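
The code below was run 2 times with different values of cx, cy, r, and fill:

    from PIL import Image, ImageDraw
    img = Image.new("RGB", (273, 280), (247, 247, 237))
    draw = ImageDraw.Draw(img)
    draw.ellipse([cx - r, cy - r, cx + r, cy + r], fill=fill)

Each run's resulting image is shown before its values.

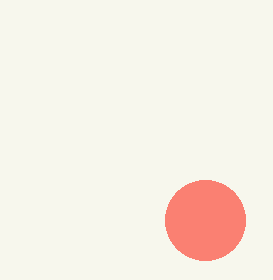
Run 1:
cx = 205
cy = 220
r = 40
fill = 'salmon'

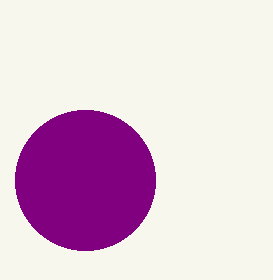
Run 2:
cx = 85, cy = 180, r = 70, fill = 'purple'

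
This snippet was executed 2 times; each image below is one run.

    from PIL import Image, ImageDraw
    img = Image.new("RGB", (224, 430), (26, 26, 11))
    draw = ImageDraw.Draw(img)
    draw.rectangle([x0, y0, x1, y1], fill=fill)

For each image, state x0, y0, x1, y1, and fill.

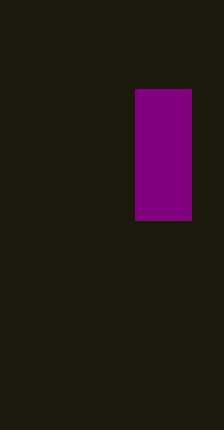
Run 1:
x0 = 135
y0 = 89
x1 = 191
y1 = 220
fill = 'purple'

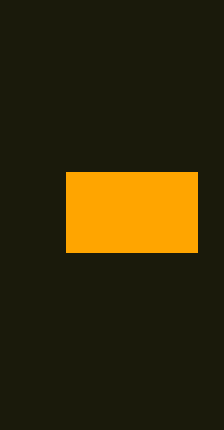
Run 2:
x0 = 66; y0 = 172; x1 = 197; y1 = 252; fill = 'orange'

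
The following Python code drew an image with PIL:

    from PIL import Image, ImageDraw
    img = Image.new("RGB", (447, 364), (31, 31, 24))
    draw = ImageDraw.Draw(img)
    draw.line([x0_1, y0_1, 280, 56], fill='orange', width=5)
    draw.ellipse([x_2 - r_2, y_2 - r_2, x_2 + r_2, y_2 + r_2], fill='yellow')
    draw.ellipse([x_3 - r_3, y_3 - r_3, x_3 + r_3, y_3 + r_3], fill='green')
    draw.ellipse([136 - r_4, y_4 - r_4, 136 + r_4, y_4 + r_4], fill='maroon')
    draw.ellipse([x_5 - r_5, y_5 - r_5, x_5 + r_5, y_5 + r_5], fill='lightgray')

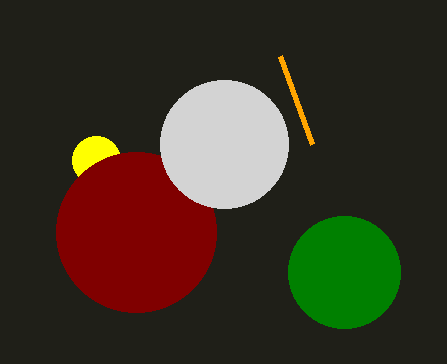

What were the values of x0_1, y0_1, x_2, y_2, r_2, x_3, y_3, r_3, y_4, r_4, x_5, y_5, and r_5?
x0_1 = 312, y0_1 = 144, x_2 = 96, y_2 = 160, r_2 = 24, x_3 = 344, y_3 = 272, r_3 = 56, y_4 = 232, r_4 = 80, x_5 = 224, y_5 = 144, r_5 = 64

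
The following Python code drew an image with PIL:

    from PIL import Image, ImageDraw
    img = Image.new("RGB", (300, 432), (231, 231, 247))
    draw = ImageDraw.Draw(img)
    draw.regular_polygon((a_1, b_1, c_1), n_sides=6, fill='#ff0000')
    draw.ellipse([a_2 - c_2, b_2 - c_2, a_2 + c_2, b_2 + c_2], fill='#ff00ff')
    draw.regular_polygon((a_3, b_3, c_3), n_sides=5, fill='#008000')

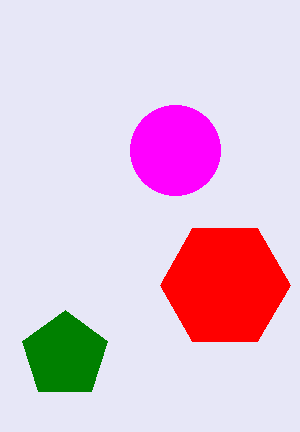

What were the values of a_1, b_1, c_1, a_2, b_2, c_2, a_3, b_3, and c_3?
a_1 = 225
b_1 = 285
c_1 = 65
a_2 = 175
b_2 = 150
c_2 = 45
a_3 = 65
b_3 = 355
c_3 = 45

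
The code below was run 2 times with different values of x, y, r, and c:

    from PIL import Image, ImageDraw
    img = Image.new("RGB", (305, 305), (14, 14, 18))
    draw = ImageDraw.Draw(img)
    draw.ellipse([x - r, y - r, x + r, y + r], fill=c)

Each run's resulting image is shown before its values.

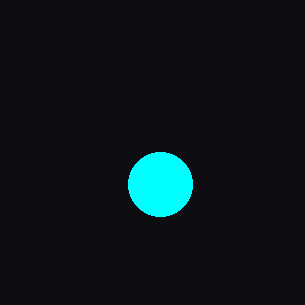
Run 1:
x = 160
y = 184
r = 32
c = 'cyan'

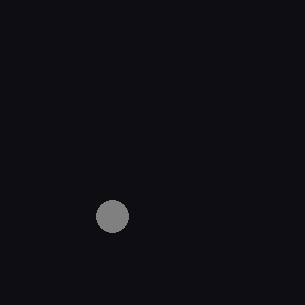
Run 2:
x = 112, y = 216, r = 16, c = 'gray'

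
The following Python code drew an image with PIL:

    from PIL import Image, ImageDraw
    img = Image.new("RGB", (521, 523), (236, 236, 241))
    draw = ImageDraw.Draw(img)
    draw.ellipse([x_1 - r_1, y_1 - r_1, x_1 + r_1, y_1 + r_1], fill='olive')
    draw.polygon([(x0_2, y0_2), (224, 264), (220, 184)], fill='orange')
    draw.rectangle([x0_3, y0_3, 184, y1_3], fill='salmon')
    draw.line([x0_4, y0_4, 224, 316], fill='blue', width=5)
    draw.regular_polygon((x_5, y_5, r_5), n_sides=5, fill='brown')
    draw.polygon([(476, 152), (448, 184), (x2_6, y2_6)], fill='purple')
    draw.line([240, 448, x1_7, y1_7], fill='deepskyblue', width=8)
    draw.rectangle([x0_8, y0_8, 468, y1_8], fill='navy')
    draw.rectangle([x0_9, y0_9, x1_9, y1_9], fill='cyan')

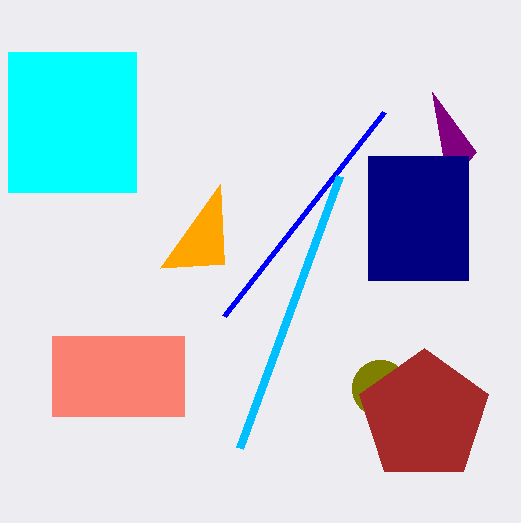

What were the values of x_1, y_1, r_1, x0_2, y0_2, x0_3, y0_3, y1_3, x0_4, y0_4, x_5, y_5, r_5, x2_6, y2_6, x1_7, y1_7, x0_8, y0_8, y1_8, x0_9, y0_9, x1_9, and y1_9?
x_1 = 380; y_1 = 388; r_1 = 28; x0_2 = 160; y0_2 = 268; x0_3 = 52; y0_3 = 336; y1_3 = 416; x0_4 = 384; y0_4 = 112; x_5 = 424; y_5 = 416; r_5 = 68; x2_6 = 432; y2_6 = 92; x1_7 = 340; y1_7 = 176; x0_8 = 368; y0_8 = 156; y1_8 = 280; x0_9 = 8; y0_9 = 52; x1_9 = 136; y1_9 = 192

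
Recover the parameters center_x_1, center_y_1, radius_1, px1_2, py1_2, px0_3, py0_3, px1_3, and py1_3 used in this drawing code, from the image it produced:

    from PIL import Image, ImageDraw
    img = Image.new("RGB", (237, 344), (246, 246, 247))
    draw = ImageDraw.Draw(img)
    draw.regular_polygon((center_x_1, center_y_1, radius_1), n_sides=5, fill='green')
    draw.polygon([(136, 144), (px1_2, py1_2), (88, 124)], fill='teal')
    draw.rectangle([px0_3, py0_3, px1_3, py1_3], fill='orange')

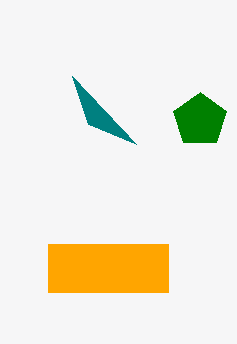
center_x_1 = 200
center_y_1 = 120
radius_1 = 28
px1_2 = 72
py1_2 = 76
px0_3 = 48
py0_3 = 244
px1_3 = 168
py1_3 = 292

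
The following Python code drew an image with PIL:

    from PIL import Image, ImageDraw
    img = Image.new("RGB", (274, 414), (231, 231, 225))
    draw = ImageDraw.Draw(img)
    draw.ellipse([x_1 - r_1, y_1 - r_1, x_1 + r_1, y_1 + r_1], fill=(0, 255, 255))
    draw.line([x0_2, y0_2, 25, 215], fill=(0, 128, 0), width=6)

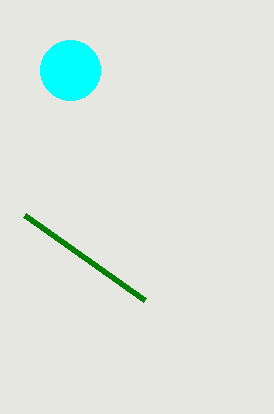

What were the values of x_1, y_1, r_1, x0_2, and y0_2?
x_1 = 70; y_1 = 70; r_1 = 30; x0_2 = 145; y0_2 = 300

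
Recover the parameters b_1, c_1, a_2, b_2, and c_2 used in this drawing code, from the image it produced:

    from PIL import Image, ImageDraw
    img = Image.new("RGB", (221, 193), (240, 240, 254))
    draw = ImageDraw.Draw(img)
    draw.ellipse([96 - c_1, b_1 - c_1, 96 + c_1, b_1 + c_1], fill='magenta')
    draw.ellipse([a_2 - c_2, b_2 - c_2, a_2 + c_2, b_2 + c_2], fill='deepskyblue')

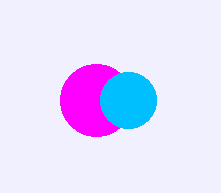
b_1 = 100, c_1 = 36, a_2 = 128, b_2 = 100, c_2 = 28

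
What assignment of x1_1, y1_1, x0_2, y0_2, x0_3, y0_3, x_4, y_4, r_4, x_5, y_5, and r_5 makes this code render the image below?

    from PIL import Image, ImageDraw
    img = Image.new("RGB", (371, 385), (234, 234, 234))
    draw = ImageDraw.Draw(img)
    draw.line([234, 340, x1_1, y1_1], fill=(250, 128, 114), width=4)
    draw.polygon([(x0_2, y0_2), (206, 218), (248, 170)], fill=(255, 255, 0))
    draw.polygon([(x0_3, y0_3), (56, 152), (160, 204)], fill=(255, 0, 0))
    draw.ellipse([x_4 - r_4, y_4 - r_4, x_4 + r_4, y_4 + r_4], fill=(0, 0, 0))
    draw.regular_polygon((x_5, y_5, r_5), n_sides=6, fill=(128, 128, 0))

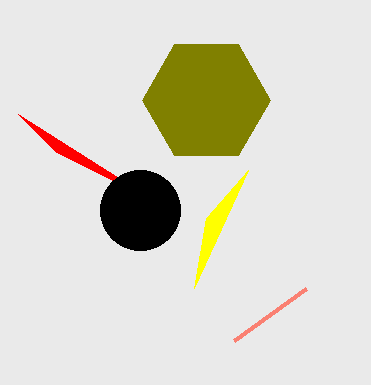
x1_1 = 306; y1_1 = 288; x0_2 = 194; y0_2 = 288; x0_3 = 18; y0_3 = 114; x_4 = 140; y_4 = 210; r_4 = 40; x_5 = 206; y_5 = 100; r_5 = 64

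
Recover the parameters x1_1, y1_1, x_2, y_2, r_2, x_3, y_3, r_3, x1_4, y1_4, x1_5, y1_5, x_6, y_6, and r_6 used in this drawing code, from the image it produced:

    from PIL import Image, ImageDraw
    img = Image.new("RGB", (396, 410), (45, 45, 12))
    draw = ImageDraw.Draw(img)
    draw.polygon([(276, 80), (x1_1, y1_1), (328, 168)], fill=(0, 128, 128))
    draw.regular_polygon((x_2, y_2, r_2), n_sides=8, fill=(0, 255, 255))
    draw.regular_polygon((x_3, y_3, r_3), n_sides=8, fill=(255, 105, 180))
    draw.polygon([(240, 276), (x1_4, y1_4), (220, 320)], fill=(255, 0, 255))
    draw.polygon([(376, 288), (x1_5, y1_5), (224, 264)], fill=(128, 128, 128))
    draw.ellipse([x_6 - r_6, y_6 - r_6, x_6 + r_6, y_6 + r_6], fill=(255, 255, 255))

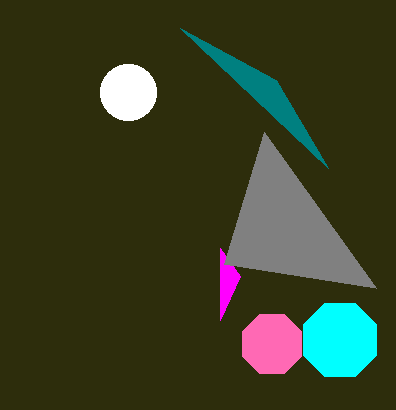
x1_1 = 180, y1_1 = 28, x_2 = 340, y_2 = 340, r_2 = 40, x_3 = 272, y_3 = 344, r_3 = 32, x1_4 = 220, y1_4 = 248, x1_5 = 264, y1_5 = 132, x_6 = 128, y_6 = 92, r_6 = 28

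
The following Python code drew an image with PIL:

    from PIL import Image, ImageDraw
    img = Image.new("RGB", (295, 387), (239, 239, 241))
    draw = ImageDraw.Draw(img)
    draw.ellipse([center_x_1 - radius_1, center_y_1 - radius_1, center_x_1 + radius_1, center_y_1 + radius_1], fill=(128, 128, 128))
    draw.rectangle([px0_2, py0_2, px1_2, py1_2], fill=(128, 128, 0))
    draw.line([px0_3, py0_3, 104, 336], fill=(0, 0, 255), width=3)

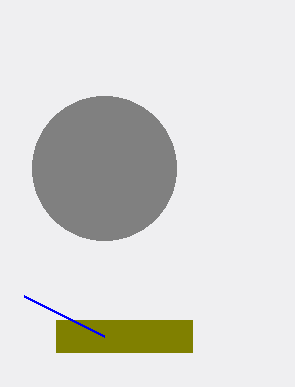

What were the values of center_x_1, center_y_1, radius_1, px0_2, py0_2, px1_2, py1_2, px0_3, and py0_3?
center_x_1 = 104; center_y_1 = 168; radius_1 = 72; px0_2 = 56; py0_2 = 320; px1_2 = 192; py1_2 = 352; px0_3 = 24; py0_3 = 296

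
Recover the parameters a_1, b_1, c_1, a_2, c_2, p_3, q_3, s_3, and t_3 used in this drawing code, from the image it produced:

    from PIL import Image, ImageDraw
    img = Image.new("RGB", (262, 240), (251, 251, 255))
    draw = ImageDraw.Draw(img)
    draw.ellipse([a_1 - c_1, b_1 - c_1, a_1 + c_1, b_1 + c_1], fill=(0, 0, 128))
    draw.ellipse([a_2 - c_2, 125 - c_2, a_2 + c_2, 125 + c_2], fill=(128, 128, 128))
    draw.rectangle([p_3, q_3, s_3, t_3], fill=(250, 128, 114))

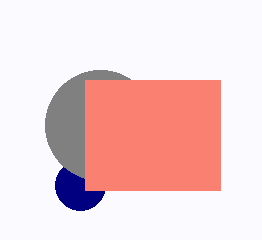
a_1 = 80
b_1 = 185
c_1 = 25
a_2 = 100
c_2 = 55
p_3 = 85
q_3 = 80
s_3 = 220
t_3 = 190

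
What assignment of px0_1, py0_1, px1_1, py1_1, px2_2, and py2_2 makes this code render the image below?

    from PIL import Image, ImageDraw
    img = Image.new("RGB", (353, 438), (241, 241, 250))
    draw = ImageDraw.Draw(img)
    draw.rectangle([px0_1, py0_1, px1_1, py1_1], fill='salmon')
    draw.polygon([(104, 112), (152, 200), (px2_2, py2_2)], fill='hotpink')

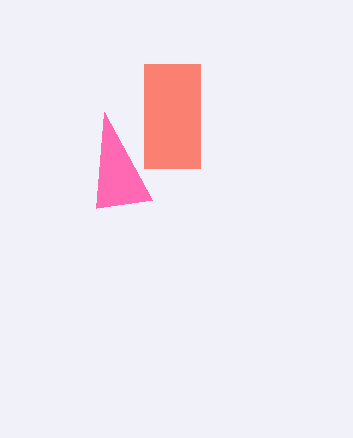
px0_1 = 144, py0_1 = 64, px1_1 = 200, py1_1 = 168, px2_2 = 96, py2_2 = 208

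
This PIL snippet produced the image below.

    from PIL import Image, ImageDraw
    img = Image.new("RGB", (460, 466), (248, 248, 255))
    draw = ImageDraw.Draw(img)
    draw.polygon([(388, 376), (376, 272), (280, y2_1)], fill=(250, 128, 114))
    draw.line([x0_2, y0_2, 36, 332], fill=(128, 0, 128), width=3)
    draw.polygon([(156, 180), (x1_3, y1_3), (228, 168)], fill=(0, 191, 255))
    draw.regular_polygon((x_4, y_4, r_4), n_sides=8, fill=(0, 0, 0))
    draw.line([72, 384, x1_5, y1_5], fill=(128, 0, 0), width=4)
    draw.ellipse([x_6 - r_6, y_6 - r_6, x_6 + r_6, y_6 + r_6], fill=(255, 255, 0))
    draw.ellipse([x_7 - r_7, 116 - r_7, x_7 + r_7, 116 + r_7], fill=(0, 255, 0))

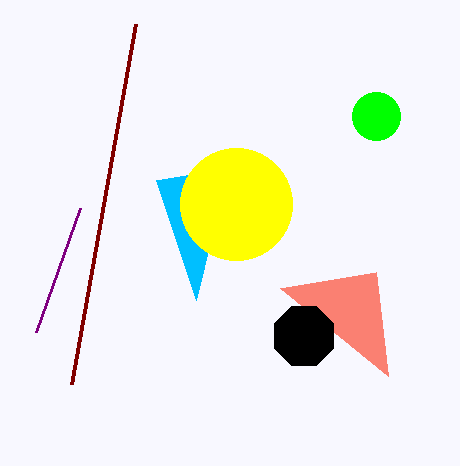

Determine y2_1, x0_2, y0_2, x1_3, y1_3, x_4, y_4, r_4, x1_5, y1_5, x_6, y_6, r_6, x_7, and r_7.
y2_1 = 288; x0_2 = 80; y0_2 = 208; x1_3 = 196; y1_3 = 300; x_4 = 304; y_4 = 336; r_4 = 32; x1_5 = 136; y1_5 = 24; x_6 = 236; y_6 = 204; r_6 = 56; x_7 = 376; r_7 = 24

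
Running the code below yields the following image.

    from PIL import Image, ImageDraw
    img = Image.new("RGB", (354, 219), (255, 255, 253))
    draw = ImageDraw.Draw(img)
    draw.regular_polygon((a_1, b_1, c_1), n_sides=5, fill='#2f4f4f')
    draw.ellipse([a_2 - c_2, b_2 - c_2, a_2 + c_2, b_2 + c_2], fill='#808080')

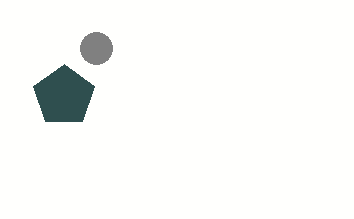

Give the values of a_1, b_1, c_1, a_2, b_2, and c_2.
a_1 = 64, b_1 = 96, c_1 = 32, a_2 = 96, b_2 = 48, c_2 = 16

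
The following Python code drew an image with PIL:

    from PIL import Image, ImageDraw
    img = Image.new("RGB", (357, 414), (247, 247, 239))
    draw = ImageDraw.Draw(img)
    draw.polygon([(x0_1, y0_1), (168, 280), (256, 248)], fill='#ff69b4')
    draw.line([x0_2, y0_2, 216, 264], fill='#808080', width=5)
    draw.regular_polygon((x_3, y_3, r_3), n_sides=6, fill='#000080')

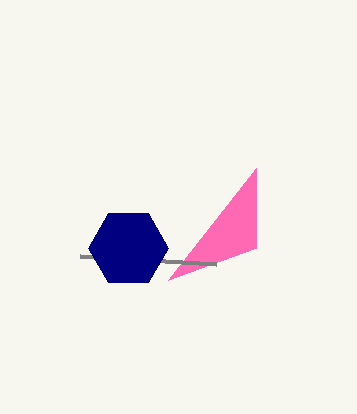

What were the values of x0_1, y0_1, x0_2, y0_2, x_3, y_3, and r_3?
x0_1 = 256; y0_1 = 168; x0_2 = 80; y0_2 = 256; x_3 = 128; y_3 = 248; r_3 = 40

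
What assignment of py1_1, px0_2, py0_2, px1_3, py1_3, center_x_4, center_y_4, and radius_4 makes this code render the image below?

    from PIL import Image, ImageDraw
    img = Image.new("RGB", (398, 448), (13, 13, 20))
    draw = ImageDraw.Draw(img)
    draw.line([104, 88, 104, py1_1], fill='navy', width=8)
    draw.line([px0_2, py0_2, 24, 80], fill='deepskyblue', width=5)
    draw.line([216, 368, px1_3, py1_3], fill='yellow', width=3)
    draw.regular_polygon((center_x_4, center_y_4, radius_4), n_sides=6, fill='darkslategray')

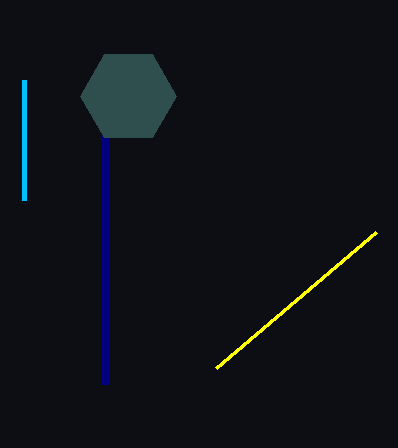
py1_1 = 384
px0_2 = 24
py0_2 = 200
px1_3 = 376
py1_3 = 232
center_x_4 = 128
center_y_4 = 96
radius_4 = 48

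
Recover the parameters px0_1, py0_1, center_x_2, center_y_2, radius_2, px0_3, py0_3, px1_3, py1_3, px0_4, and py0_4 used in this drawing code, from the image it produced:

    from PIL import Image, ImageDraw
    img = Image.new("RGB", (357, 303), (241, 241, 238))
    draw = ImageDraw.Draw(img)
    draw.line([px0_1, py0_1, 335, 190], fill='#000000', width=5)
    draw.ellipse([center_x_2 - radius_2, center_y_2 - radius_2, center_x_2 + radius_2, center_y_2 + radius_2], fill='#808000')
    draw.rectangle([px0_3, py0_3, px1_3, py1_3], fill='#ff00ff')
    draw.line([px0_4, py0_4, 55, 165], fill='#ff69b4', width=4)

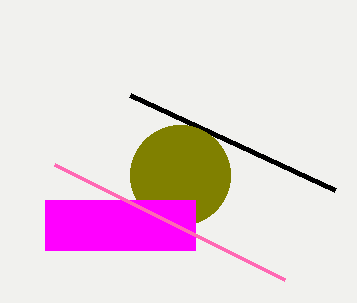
px0_1 = 130
py0_1 = 95
center_x_2 = 180
center_y_2 = 175
radius_2 = 50
px0_3 = 45
py0_3 = 200
px1_3 = 195
py1_3 = 250
px0_4 = 285
py0_4 = 280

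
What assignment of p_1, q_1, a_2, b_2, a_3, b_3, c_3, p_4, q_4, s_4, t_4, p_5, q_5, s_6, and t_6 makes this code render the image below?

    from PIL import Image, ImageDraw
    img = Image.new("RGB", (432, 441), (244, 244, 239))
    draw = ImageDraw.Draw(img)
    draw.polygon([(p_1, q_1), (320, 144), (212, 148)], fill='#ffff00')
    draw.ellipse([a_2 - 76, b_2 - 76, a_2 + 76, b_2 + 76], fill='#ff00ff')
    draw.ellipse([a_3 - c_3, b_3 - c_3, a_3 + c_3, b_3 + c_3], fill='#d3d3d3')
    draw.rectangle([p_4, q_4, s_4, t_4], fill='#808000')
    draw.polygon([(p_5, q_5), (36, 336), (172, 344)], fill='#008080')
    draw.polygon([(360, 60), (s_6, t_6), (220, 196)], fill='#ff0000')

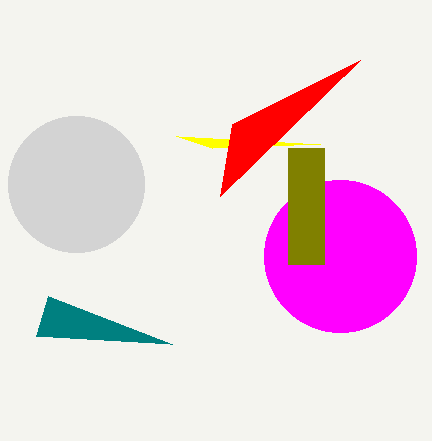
p_1 = 176; q_1 = 136; a_2 = 340; b_2 = 256; a_3 = 76; b_3 = 184; c_3 = 68; p_4 = 288; q_4 = 148; s_4 = 324; t_4 = 264; p_5 = 48; q_5 = 296; s_6 = 232; t_6 = 124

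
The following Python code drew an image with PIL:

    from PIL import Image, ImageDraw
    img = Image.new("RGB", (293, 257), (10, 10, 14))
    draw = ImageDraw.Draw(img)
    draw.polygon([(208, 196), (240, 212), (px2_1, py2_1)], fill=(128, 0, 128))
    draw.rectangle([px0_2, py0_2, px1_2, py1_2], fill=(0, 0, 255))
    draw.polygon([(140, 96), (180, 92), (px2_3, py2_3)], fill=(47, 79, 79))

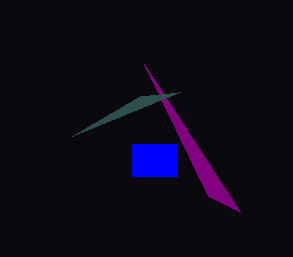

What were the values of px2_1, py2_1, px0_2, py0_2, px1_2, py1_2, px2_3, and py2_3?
px2_1 = 144; py2_1 = 64; px0_2 = 132; py0_2 = 144; px1_2 = 176; py1_2 = 176; px2_3 = 72; py2_3 = 136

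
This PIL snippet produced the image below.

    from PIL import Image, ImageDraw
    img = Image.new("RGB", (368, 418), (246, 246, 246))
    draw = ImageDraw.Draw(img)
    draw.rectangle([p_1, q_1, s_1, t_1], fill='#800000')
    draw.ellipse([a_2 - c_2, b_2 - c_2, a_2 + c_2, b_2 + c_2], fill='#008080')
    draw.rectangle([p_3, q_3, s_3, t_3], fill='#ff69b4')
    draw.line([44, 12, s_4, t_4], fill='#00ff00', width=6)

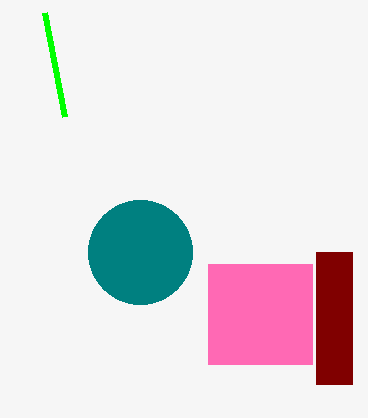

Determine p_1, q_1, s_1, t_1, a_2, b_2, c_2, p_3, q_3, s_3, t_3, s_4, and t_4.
p_1 = 316
q_1 = 252
s_1 = 352
t_1 = 384
a_2 = 140
b_2 = 252
c_2 = 52
p_3 = 208
q_3 = 264
s_3 = 312
t_3 = 364
s_4 = 64
t_4 = 116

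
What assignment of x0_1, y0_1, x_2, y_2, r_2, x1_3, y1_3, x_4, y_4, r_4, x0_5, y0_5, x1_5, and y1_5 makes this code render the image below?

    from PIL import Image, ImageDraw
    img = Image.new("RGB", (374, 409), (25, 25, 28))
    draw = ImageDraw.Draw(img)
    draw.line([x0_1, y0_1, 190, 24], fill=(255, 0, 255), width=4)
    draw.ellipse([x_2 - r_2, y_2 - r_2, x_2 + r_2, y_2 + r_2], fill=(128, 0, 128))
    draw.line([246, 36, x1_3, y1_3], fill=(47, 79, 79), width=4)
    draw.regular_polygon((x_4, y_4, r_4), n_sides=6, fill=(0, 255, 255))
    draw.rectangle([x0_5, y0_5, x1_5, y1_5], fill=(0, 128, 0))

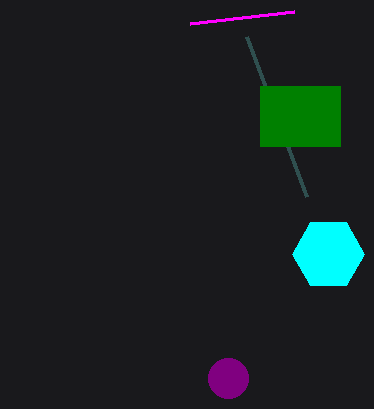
x0_1 = 294; y0_1 = 12; x_2 = 228; y_2 = 378; r_2 = 20; x1_3 = 306; y1_3 = 196; x_4 = 328; y_4 = 254; r_4 = 36; x0_5 = 260; y0_5 = 86; x1_5 = 340; y1_5 = 146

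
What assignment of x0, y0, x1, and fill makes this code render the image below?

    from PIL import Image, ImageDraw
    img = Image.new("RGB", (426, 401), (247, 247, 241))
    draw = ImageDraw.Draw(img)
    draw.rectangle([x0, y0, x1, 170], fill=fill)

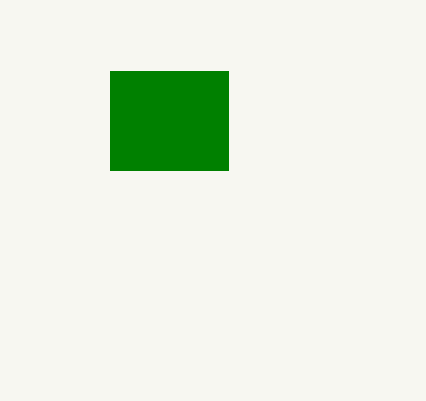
x0 = 110, y0 = 71, x1 = 228, fill = 'green'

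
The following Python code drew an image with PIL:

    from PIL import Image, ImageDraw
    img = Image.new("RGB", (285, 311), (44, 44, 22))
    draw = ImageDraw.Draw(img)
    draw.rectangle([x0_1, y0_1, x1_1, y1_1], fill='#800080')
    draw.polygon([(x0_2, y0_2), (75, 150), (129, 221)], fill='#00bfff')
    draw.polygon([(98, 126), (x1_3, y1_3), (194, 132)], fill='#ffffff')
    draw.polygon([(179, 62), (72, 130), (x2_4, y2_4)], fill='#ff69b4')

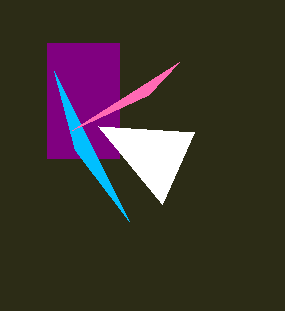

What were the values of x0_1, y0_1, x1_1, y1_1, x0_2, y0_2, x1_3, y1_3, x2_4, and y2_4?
x0_1 = 47; y0_1 = 43; x1_1 = 119; y1_1 = 158; x0_2 = 54; y0_2 = 71; x1_3 = 162; y1_3 = 204; x2_4 = 148; y2_4 = 95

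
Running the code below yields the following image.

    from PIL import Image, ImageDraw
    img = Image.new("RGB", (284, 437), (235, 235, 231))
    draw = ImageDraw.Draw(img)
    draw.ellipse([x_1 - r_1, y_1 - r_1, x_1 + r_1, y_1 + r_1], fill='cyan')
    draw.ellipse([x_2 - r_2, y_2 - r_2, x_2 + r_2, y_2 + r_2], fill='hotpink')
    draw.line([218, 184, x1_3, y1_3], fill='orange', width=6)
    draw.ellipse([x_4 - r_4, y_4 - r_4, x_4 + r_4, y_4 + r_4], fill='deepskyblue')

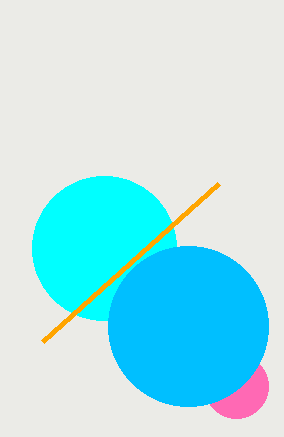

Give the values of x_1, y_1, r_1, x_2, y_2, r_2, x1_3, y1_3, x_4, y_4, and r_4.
x_1 = 104, y_1 = 248, r_1 = 72, x_2 = 236, y_2 = 386, r_2 = 32, x1_3 = 42, y1_3 = 342, x_4 = 188, y_4 = 326, r_4 = 80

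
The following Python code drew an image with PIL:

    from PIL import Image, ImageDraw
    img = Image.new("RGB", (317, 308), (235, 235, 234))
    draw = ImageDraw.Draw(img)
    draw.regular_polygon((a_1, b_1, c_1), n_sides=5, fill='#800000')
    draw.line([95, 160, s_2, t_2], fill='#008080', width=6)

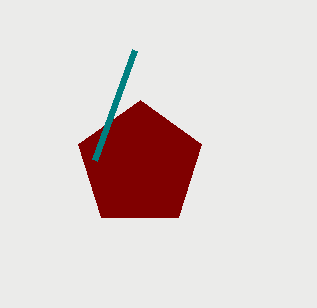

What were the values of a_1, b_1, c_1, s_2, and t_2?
a_1 = 140
b_1 = 165
c_1 = 65
s_2 = 135
t_2 = 50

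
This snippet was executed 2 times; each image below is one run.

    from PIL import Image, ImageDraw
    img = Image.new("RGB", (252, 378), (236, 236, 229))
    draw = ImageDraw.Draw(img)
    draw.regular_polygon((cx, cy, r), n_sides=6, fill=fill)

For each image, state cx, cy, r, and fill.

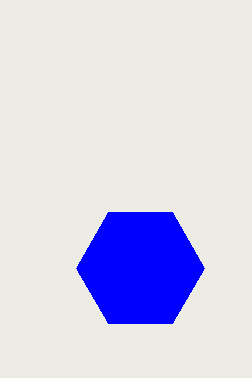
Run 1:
cx = 140
cy = 268
r = 64
fill = 'blue'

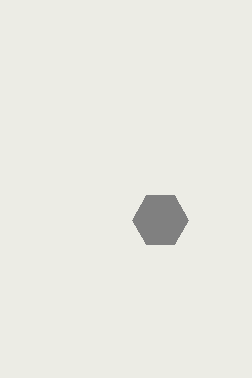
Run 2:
cx = 160, cy = 220, r = 28, fill = 'gray'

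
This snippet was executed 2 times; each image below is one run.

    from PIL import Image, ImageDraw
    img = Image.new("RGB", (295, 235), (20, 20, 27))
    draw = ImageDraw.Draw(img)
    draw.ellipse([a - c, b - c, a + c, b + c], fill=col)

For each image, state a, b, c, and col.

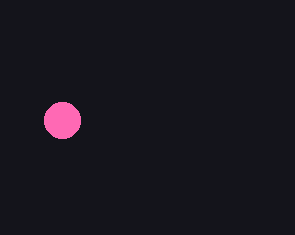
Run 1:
a = 62; b = 120; c = 18; col = 'hotpink'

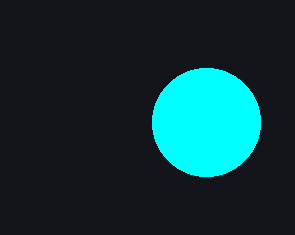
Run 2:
a = 206
b = 122
c = 54
col = 'cyan'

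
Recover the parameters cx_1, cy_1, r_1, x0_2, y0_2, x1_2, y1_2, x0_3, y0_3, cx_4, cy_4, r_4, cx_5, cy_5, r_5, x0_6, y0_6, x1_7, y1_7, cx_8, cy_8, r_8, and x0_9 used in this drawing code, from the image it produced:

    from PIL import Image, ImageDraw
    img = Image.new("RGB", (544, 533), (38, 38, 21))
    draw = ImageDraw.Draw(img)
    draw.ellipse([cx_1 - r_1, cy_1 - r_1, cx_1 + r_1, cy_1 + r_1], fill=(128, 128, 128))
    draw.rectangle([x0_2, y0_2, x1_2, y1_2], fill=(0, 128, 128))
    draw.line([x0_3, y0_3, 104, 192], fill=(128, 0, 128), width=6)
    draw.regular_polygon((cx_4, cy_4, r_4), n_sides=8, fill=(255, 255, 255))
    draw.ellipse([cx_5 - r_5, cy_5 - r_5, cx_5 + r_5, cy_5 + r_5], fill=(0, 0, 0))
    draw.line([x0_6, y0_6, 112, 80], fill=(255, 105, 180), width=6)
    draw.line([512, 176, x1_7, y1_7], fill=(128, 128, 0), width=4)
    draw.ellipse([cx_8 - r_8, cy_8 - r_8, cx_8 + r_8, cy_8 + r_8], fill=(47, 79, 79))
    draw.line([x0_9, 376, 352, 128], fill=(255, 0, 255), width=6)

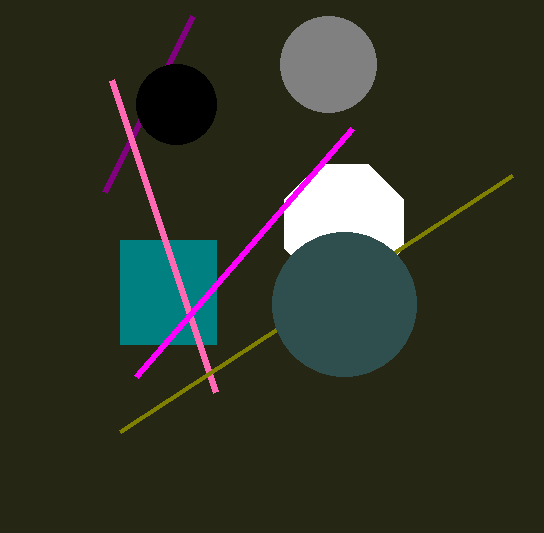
cx_1 = 328
cy_1 = 64
r_1 = 48
x0_2 = 120
y0_2 = 240
x1_2 = 216
y1_2 = 344
x0_3 = 192
y0_3 = 16
cx_4 = 344
cy_4 = 224
r_4 = 64
cx_5 = 176
cy_5 = 104
r_5 = 40
x0_6 = 216
y0_6 = 392
x1_7 = 120
y1_7 = 432
cx_8 = 344
cy_8 = 304
r_8 = 72
x0_9 = 136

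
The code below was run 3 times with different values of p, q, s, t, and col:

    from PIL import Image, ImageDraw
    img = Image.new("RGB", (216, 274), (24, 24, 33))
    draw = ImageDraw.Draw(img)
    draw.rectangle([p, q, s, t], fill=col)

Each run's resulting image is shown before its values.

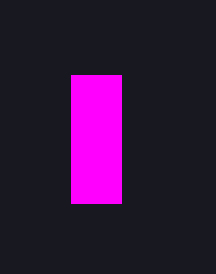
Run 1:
p = 71; q = 75; s = 121; t = 203; col = 'magenta'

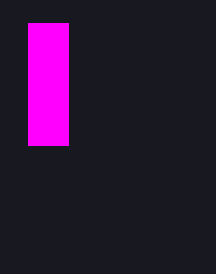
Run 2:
p = 28
q = 23
s = 68
t = 145
col = 'magenta'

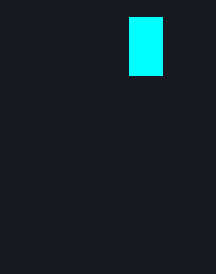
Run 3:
p = 129
q = 17
s = 162
t = 75
col = 'cyan'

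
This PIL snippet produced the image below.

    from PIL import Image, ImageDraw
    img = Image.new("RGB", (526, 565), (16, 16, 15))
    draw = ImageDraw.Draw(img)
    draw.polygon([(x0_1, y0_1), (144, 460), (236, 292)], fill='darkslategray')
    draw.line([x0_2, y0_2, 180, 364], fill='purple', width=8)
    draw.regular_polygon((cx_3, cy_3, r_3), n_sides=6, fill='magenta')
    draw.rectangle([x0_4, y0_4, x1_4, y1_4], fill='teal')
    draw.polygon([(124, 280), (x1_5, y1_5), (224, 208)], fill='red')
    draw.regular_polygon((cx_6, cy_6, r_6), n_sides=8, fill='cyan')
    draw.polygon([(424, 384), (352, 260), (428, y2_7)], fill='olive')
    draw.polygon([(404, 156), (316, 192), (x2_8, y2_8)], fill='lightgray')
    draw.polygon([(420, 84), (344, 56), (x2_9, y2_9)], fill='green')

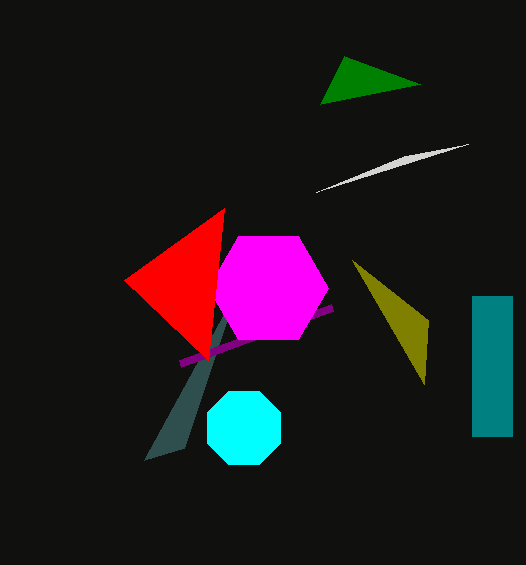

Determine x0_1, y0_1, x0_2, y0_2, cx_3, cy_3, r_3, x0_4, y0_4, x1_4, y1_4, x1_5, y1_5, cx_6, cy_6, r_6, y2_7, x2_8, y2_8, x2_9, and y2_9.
x0_1 = 184
y0_1 = 448
x0_2 = 332
y0_2 = 308
cx_3 = 268
cy_3 = 288
r_3 = 60
x0_4 = 472
y0_4 = 296
x1_4 = 512
y1_4 = 436
x1_5 = 208
y1_5 = 360
cx_6 = 244
cy_6 = 428
r_6 = 40
y2_7 = 320
x2_8 = 468
y2_8 = 144
x2_9 = 320
y2_9 = 104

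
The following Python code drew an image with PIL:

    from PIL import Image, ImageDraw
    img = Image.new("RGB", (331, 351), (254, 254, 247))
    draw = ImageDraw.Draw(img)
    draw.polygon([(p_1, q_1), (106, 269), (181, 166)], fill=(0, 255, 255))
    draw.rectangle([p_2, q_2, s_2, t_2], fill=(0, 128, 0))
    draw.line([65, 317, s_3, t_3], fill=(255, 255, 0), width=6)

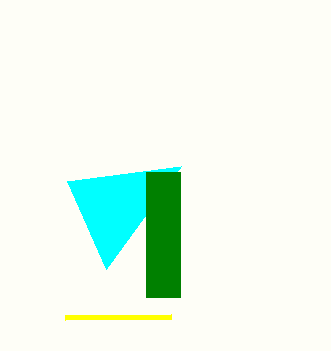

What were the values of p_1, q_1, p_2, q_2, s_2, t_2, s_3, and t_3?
p_1 = 67, q_1 = 181, p_2 = 146, q_2 = 172, s_2 = 180, t_2 = 297, s_3 = 171, t_3 = 316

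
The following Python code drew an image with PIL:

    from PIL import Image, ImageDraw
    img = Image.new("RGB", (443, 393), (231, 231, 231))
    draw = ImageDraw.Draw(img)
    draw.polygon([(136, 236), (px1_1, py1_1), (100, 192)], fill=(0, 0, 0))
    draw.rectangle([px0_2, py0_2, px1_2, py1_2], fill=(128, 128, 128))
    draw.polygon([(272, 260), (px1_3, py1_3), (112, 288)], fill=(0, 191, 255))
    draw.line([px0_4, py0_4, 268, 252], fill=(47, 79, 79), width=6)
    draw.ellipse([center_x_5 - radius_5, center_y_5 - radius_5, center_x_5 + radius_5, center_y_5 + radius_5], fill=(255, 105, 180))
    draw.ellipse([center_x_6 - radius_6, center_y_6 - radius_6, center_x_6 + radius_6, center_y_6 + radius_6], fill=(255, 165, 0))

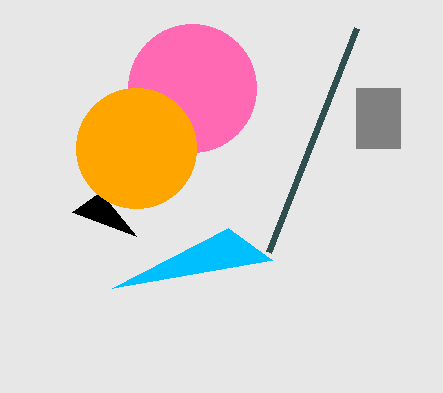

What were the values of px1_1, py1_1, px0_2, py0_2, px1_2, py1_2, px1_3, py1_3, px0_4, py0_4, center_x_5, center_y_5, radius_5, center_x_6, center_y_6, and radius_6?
px1_1 = 72, py1_1 = 212, px0_2 = 356, py0_2 = 88, px1_2 = 400, py1_2 = 148, px1_3 = 228, py1_3 = 228, px0_4 = 356, py0_4 = 28, center_x_5 = 192, center_y_5 = 88, radius_5 = 64, center_x_6 = 136, center_y_6 = 148, radius_6 = 60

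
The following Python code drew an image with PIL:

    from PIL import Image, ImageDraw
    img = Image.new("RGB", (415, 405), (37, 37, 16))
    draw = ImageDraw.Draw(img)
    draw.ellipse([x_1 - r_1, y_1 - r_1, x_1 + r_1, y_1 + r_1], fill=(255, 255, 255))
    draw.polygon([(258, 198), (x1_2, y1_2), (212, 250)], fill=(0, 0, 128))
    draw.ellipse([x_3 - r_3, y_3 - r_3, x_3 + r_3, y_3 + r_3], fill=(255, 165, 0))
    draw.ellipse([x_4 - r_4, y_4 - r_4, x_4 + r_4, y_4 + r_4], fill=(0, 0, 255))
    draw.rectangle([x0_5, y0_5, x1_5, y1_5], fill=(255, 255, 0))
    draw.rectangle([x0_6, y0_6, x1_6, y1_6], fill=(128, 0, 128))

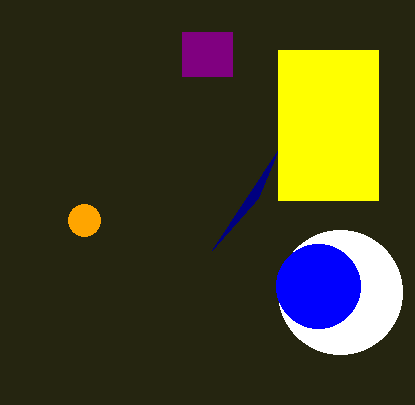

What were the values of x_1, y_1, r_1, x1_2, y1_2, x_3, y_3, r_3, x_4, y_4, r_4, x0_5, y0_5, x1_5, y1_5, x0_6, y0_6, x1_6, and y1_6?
x_1 = 340, y_1 = 292, r_1 = 62, x1_2 = 278, y1_2 = 150, x_3 = 84, y_3 = 220, r_3 = 16, x_4 = 318, y_4 = 286, r_4 = 42, x0_5 = 278, y0_5 = 50, x1_5 = 378, y1_5 = 200, x0_6 = 182, y0_6 = 32, x1_6 = 232, y1_6 = 76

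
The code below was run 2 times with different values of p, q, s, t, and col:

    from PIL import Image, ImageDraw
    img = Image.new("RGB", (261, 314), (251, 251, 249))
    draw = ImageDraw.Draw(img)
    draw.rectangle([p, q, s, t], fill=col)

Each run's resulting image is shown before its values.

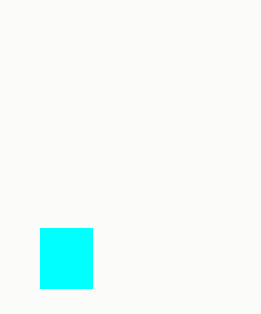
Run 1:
p = 40
q = 228
s = 92
t = 288
col = 'cyan'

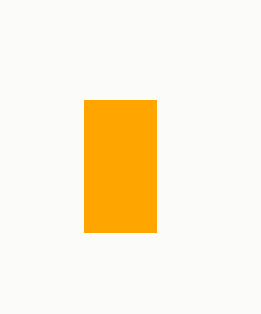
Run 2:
p = 84, q = 100, s = 156, t = 232, col = 'orange'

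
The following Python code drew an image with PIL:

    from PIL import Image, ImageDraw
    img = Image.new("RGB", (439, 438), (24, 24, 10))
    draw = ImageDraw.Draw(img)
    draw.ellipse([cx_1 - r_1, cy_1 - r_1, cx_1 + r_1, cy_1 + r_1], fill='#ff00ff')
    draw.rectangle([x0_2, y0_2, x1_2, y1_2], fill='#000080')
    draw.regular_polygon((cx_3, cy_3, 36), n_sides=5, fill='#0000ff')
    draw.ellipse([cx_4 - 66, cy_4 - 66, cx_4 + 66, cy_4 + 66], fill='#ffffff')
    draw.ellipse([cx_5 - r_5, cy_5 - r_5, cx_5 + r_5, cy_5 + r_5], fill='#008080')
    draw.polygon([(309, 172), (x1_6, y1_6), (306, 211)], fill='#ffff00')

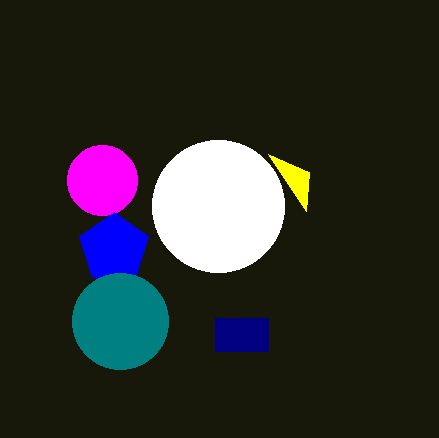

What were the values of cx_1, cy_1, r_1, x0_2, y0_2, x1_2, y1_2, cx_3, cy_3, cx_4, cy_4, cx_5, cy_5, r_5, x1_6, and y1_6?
cx_1 = 102
cy_1 = 180
r_1 = 35
x0_2 = 215
y0_2 = 318
x1_2 = 268
y1_2 = 351
cx_3 = 114
cy_3 = 248
cx_4 = 218
cy_4 = 206
cx_5 = 120
cy_5 = 321
r_5 = 48
x1_6 = 268
y1_6 = 154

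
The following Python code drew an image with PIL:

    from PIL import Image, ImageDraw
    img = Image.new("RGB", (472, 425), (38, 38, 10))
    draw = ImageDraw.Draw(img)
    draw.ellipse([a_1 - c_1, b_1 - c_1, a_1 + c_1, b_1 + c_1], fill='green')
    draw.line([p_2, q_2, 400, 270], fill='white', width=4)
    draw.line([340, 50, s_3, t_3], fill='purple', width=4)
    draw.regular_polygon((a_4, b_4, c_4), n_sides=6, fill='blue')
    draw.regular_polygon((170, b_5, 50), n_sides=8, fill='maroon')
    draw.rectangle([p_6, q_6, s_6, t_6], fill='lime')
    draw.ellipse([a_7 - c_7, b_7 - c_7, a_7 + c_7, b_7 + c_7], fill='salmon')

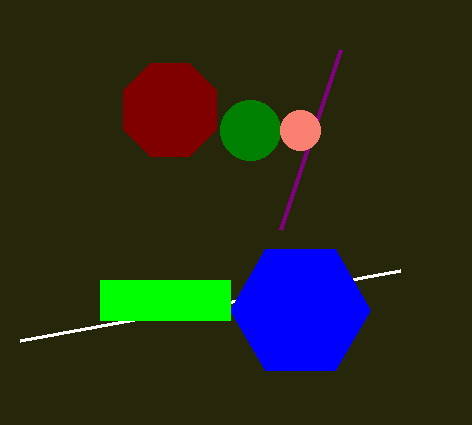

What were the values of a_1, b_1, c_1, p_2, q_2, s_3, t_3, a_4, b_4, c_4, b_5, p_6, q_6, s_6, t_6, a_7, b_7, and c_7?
a_1 = 250, b_1 = 130, c_1 = 30, p_2 = 20, q_2 = 340, s_3 = 280, t_3 = 230, a_4 = 300, b_4 = 310, c_4 = 70, b_5 = 110, p_6 = 100, q_6 = 280, s_6 = 230, t_6 = 320, a_7 = 300, b_7 = 130, c_7 = 20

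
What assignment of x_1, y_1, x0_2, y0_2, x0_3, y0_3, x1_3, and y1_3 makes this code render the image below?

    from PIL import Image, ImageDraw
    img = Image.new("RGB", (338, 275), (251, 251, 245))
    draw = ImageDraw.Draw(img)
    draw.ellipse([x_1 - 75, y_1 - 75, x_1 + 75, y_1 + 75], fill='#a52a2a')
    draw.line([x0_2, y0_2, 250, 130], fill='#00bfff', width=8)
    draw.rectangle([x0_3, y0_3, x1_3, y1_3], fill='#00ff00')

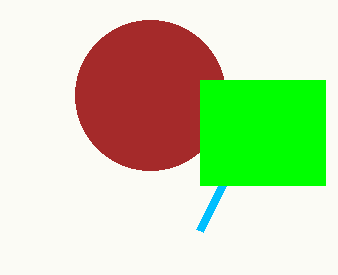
x_1 = 150, y_1 = 95, x0_2 = 200, y0_2 = 230, x0_3 = 200, y0_3 = 80, x1_3 = 325, y1_3 = 185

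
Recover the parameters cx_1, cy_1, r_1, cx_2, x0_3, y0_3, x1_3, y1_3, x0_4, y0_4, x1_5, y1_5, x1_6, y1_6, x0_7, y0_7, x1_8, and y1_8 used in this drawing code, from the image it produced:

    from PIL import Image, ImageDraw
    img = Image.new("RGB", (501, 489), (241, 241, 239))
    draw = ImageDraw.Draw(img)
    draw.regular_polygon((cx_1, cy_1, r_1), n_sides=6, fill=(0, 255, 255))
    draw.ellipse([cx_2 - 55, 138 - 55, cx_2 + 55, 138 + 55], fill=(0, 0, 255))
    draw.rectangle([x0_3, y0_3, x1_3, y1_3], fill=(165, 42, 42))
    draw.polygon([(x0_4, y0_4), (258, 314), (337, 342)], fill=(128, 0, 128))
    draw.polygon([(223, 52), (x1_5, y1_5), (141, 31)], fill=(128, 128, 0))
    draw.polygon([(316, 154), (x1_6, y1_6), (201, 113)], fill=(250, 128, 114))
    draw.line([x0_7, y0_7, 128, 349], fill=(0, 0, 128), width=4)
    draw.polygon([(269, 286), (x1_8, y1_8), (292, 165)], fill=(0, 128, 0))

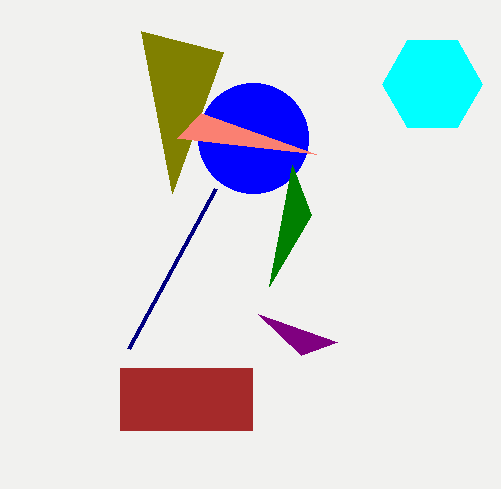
cx_1 = 432, cy_1 = 84, r_1 = 50, cx_2 = 253, x0_3 = 120, y0_3 = 368, x1_3 = 252, y1_3 = 430, x0_4 = 301, y0_4 = 355, x1_5 = 172, y1_5 = 193, x1_6 = 177, y1_6 = 138, x0_7 = 215, y0_7 = 189, x1_8 = 311, y1_8 = 215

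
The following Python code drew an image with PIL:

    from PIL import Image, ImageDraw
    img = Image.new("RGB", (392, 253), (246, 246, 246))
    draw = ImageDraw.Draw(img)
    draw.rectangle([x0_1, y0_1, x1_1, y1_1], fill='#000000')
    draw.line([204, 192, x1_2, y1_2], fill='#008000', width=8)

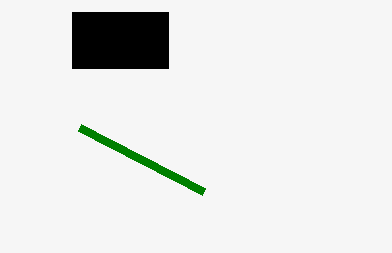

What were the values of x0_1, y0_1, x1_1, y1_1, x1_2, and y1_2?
x0_1 = 72; y0_1 = 12; x1_1 = 168; y1_1 = 68; x1_2 = 80; y1_2 = 128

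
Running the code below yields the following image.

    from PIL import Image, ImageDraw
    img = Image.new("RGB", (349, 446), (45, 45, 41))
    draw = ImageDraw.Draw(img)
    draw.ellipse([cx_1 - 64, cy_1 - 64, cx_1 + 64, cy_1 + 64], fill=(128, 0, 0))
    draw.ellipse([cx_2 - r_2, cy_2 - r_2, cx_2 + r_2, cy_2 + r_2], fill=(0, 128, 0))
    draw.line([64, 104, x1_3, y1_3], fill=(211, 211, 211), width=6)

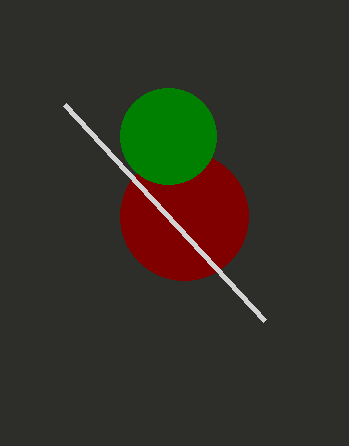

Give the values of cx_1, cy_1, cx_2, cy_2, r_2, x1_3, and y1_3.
cx_1 = 184
cy_1 = 216
cx_2 = 168
cy_2 = 136
r_2 = 48
x1_3 = 264
y1_3 = 320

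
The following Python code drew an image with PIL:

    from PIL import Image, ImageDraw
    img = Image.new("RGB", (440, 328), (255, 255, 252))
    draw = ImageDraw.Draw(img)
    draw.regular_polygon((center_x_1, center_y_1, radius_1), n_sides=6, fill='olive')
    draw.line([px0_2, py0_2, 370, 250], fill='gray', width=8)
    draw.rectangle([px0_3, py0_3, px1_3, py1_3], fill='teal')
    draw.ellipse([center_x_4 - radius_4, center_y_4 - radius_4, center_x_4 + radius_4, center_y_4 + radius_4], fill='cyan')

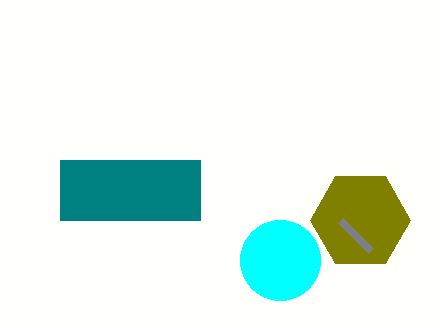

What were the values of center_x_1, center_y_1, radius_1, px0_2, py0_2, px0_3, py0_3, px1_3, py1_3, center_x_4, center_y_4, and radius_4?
center_x_1 = 360
center_y_1 = 220
radius_1 = 50
px0_2 = 340
py0_2 = 220
px0_3 = 60
py0_3 = 160
px1_3 = 200
py1_3 = 220
center_x_4 = 280
center_y_4 = 260
radius_4 = 40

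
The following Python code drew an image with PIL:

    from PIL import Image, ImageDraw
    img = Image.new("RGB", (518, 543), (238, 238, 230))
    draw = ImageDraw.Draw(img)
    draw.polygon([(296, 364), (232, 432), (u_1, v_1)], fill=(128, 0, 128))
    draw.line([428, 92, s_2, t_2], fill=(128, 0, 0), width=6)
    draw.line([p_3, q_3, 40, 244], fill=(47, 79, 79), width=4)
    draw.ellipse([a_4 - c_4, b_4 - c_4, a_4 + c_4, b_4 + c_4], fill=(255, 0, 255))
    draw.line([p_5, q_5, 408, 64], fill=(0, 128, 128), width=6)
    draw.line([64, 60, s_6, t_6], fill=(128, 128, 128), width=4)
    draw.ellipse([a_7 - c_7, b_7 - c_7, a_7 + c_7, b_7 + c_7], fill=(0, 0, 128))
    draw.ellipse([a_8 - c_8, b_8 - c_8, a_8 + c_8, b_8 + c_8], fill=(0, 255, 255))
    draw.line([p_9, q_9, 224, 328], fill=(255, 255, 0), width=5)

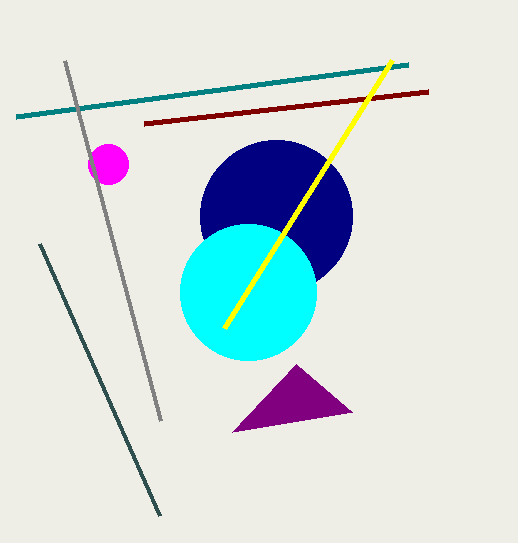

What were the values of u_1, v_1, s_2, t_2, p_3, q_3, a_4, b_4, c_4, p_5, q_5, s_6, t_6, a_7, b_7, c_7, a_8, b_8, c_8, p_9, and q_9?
u_1 = 352
v_1 = 412
s_2 = 144
t_2 = 124
p_3 = 160
q_3 = 516
a_4 = 108
b_4 = 164
c_4 = 20
p_5 = 16
q_5 = 116
s_6 = 160
t_6 = 420
a_7 = 276
b_7 = 216
c_7 = 76
a_8 = 248
b_8 = 292
c_8 = 68
p_9 = 392
q_9 = 60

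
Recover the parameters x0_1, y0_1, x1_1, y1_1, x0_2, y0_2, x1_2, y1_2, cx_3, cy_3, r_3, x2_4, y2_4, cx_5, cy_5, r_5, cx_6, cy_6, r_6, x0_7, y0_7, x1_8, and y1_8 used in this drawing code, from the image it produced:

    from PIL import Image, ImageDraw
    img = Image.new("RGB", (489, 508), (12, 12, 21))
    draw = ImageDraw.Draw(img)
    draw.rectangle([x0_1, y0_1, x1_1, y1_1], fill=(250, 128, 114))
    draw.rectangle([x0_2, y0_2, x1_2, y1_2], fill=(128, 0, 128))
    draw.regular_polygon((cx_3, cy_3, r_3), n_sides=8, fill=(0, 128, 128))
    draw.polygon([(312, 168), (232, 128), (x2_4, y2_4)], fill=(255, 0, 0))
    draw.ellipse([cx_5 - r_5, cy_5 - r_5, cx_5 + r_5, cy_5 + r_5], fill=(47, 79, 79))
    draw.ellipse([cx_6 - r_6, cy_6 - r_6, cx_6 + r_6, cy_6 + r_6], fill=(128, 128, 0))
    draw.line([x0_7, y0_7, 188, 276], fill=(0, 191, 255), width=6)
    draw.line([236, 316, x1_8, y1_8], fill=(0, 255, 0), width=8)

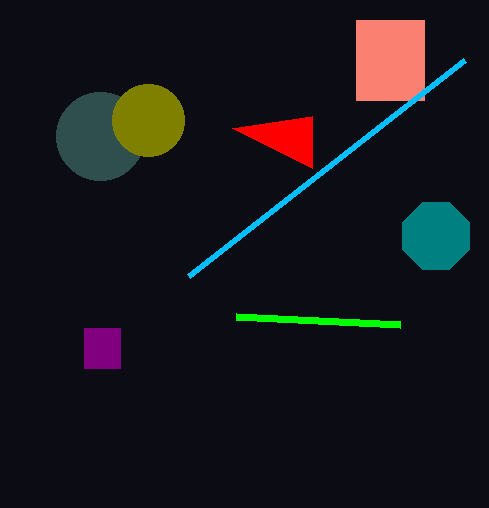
x0_1 = 356, y0_1 = 20, x1_1 = 424, y1_1 = 100, x0_2 = 84, y0_2 = 328, x1_2 = 120, y1_2 = 368, cx_3 = 436, cy_3 = 236, r_3 = 36, x2_4 = 312, y2_4 = 116, cx_5 = 100, cy_5 = 136, r_5 = 44, cx_6 = 148, cy_6 = 120, r_6 = 36, x0_7 = 464, y0_7 = 60, x1_8 = 400, y1_8 = 324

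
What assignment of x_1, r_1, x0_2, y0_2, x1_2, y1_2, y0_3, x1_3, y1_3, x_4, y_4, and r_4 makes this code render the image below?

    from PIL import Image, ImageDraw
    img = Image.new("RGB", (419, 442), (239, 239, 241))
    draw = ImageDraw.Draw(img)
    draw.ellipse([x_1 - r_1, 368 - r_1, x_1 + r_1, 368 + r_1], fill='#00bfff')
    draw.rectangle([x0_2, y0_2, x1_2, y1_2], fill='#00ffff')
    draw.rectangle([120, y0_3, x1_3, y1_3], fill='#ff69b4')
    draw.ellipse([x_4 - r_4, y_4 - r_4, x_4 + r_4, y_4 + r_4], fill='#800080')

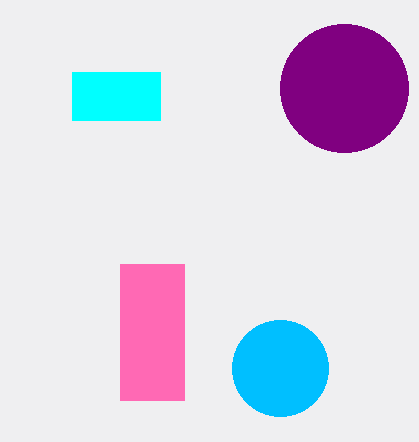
x_1 = 280, r_1 = 48, x0_2 = 72, y0_2 = 72, x1_2 = 160, y1_2 = 120, y0_3 = 264, x1_3 = 184, y1_3 = 400, x_4 = 344, y_4 = 88, r_4 = 64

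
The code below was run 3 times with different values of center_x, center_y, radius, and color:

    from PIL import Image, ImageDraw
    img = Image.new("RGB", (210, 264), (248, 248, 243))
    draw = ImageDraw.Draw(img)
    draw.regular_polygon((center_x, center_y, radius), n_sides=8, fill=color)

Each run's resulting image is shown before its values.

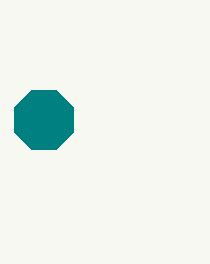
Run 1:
center_x = 44
center_y = 120
radius = 32
color = 'teal'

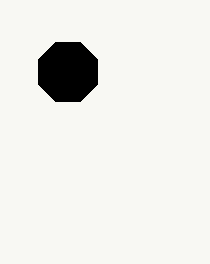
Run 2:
center_x = 68
center_y = 72
radius = 32
color = 'black'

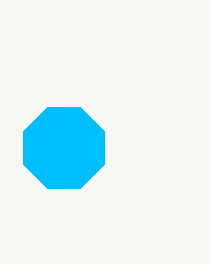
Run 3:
center_x = 64
center_y = 148
radius = 44
color = 'deepskyblue'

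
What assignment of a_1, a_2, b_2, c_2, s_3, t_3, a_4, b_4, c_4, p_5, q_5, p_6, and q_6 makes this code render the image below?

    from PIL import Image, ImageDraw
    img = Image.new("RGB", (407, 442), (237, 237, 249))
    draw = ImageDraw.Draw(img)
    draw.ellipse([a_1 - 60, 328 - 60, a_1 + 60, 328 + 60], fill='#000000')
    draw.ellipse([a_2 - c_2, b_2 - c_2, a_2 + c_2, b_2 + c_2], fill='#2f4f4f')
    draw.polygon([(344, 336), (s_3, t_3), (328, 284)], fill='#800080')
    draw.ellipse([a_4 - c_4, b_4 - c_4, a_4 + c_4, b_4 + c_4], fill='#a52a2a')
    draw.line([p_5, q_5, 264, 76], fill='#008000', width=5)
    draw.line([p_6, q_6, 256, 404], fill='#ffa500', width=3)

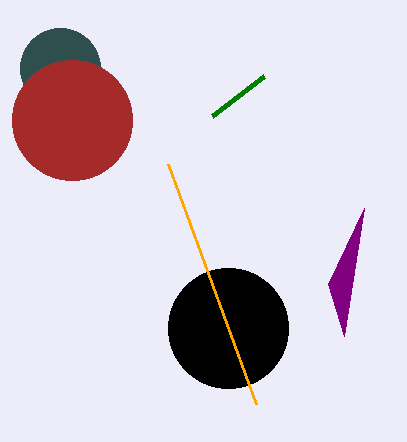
a_1 = 228; a_2 = 60; b_2 = 68; c_2 = 40; s_3 = 364; t_3 = 208; a_4 = 72; b_4 = 120; c_4 = 60; p_5 = 212; q_5 = 116; p_6 = 168; q_6 = 164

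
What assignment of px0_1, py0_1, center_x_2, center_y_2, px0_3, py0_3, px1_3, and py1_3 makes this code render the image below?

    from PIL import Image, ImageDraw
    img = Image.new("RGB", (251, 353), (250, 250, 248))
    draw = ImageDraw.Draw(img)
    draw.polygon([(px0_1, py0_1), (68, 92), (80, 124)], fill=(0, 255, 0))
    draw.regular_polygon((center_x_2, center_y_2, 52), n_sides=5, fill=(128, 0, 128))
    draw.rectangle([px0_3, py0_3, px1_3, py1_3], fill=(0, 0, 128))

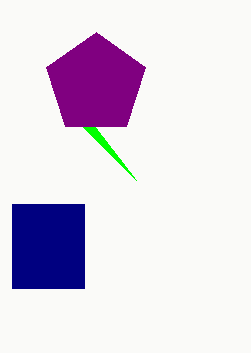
px0_1 = 136, py0_1 = 180, center_x_2 = 96, center_y_2 = 84, px0_3 = 12, py0_3 = 204, px1_3 = 84, py1_3 = 288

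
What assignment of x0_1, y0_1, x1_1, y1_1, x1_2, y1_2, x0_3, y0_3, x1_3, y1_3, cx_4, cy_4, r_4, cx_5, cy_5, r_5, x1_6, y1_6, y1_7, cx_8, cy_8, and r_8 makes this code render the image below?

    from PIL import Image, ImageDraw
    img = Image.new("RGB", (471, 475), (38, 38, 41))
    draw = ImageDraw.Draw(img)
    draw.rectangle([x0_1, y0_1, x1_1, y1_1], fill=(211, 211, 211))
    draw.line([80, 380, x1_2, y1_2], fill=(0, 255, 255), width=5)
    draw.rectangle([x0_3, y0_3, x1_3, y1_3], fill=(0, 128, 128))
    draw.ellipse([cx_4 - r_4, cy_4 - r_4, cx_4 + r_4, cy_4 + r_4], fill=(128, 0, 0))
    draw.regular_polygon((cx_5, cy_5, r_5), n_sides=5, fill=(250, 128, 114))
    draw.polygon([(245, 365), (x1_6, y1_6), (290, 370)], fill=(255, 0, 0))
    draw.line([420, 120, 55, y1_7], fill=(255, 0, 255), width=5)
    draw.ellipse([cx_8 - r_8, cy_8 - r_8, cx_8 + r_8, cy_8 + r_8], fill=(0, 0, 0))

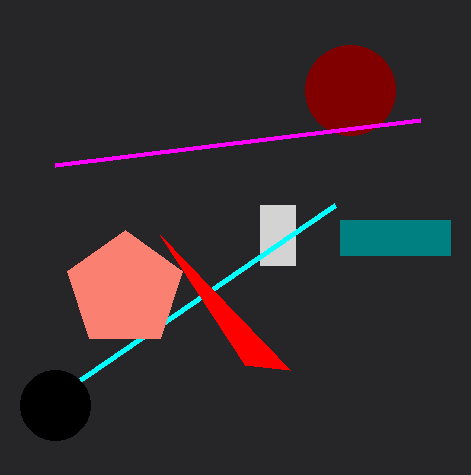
x0_1 = 260; y0_1 = 205; x1_1 = 295; y1_1 = 265; x1_2 = 335; y1_2 = 205; x0_3 = 340; y0_3 = 220; x1_3 = 450; y1_3 = 255; cx_4 = 350; cy_4 = 90; r_4 = 45; cx_5 = 125; cy_5 = 290; r_5 = 60; x1_6 = 160; y1_6 = 235; y1_7 = 165; cx_8 = 55; cy_8 = 405; r_8 = 35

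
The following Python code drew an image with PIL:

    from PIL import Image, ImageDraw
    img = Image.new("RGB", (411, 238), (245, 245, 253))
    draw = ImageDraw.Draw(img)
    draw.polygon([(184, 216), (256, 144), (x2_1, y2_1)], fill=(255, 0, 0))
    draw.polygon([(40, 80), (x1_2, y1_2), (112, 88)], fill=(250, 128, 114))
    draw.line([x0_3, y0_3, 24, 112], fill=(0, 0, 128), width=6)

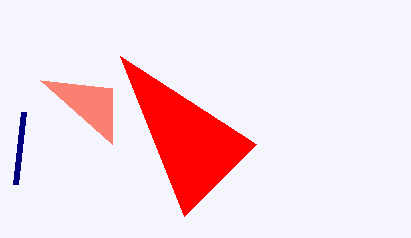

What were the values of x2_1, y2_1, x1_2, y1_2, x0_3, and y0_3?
x2_1 = 120, y2_1 = 56, x1_2 = 112, y1_2 = 144, x0_3 = 16, y0_3 = 184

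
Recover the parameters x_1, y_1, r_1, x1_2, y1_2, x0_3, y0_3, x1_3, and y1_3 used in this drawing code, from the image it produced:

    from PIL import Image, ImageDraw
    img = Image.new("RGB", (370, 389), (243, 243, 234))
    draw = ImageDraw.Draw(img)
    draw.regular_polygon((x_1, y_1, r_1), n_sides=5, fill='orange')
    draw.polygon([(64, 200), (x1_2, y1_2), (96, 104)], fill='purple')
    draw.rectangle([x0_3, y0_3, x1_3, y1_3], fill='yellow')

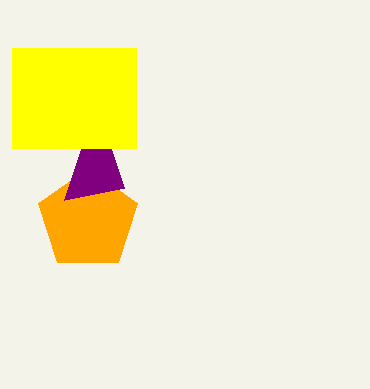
x_1 = 88, y_1 = 220, r_1 = 52, x1_2 = 124, y1_2 = 188, x0_3 = 12, y0_3 = 48, x1_3 = 136, y1_3 = 148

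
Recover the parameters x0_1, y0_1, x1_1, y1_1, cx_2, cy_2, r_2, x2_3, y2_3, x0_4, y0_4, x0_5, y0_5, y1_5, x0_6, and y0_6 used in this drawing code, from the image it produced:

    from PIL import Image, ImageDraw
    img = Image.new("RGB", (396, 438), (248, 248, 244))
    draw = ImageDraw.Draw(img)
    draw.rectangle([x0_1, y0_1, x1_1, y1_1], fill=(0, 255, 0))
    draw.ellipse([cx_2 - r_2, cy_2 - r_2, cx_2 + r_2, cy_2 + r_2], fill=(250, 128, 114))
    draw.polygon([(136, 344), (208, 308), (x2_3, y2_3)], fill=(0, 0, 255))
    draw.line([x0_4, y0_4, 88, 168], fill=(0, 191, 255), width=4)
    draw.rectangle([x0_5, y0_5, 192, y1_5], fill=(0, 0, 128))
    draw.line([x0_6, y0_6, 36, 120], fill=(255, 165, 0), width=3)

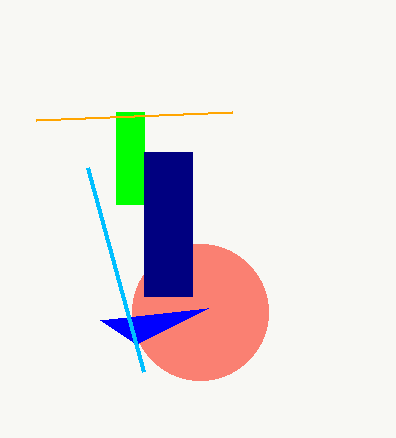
x0_1 = 116, y0_1 = 112, x1_1 = 144, y1_1 = 204, cx_2 = 200, cy_2 = 312, r_2 = 68, x2_3 = 100, y2_3 = 320, x0_4 = 144, y0_4 = 372, x0_5 = 144, y0_5 = 152, y1_5 = 296, x0_6 = 232, y0_6 = 112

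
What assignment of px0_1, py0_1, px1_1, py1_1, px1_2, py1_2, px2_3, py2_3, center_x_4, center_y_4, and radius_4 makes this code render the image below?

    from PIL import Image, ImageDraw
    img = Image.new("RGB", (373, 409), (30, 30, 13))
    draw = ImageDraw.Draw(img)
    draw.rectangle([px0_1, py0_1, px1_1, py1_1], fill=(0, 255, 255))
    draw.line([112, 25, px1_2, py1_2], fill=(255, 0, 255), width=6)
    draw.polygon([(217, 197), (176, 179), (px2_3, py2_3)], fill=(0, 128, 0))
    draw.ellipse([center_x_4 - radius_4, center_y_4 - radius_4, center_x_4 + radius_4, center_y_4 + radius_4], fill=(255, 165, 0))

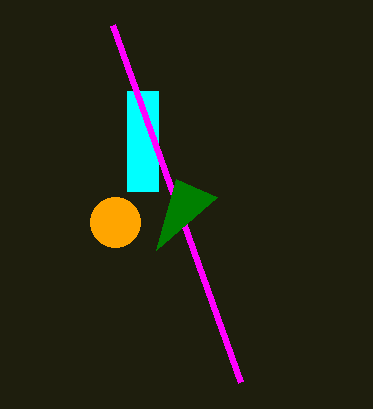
px0_1 = 127
py0_1 = 91
px1_1 = 158
py1_1 = 191
px1_2 = 240
py1_2 = 382
px2_3 = 156
py2_3 = 250
center_x_4 = 115
center_y_4 = 222
radius_4 = 25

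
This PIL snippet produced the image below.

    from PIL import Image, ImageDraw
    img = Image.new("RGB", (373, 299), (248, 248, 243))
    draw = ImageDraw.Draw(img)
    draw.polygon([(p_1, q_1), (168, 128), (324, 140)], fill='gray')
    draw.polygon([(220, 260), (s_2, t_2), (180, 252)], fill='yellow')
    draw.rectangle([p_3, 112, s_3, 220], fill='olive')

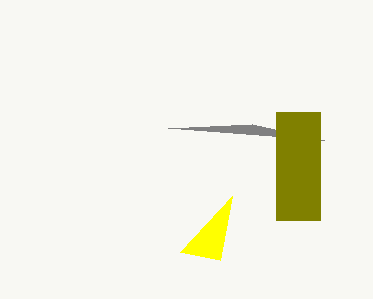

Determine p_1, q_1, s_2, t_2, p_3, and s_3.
p_1 = 252; q_1 = 124; s_2 = 232; t_2 = 196; p_3 = 276; s_3 = 320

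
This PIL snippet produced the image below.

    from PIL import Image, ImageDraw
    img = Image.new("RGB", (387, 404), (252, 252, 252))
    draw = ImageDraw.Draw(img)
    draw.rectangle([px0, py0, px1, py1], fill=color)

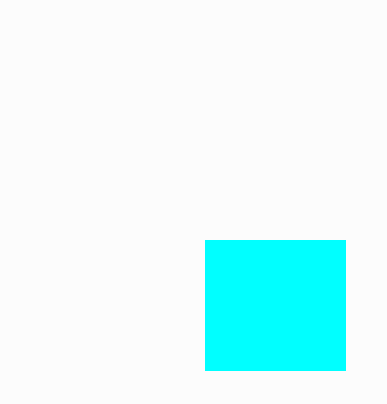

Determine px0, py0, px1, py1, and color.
px0 = 205
py0 = 240
px1 = 345
py1 = 370
color = 'cyan'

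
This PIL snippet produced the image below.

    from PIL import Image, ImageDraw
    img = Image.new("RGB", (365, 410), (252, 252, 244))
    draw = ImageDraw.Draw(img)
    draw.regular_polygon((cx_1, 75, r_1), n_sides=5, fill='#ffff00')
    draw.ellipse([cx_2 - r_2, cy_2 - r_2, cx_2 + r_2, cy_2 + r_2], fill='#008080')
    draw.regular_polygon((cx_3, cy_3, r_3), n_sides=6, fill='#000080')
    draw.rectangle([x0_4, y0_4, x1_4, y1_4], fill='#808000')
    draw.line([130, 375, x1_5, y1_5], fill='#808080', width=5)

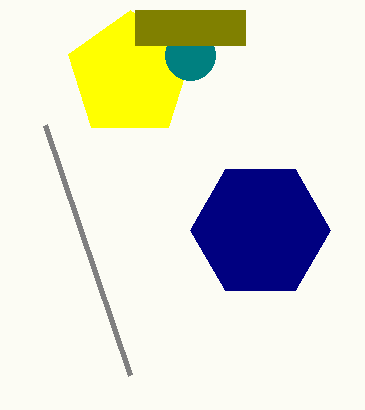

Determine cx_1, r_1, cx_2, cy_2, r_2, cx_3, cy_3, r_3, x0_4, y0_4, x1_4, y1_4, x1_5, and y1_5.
cx_1 = 130
r_1 = 65
cx_2 = 190
cy_2 = 55
r_2 = 25
cx_3 = 260
cy_3 = 230
r_3 = 70
x0_4 = 135
y0_4 = 10
x1_4 = 245
y1_4 = 45
x1_5 = 45
y1_5 = 125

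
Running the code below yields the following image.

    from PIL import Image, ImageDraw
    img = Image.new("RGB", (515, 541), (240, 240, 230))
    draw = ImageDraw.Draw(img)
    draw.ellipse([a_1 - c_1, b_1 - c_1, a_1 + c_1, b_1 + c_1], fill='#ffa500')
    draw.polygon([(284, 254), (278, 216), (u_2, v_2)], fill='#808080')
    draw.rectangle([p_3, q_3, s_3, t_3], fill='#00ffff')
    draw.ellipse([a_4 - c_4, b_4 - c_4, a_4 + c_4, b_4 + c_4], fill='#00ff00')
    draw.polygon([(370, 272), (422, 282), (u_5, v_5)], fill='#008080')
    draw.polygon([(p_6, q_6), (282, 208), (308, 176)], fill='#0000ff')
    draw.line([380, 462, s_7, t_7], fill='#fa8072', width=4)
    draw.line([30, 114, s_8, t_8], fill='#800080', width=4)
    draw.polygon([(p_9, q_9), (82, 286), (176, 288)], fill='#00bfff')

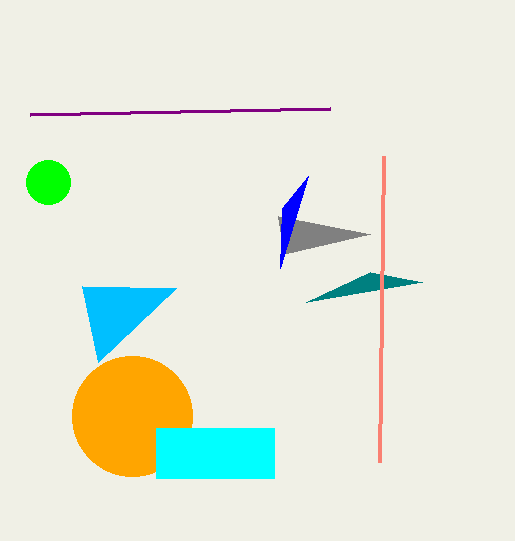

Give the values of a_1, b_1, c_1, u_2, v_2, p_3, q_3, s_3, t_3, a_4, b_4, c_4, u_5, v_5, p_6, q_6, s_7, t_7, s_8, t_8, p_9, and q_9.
a_1 = 132; b_1 = 416; c_1 = 60; u_2 = 370; v_2 = 234; p_3 = 156; q_3 = 428; s_3 = 274; t_3 = 478; a_4 = 48; b_4 = 182; c_4 = 22; u_5 = 306; v_5 = 302; p_6 = 280; q_6 = 268; s_7 = 384; t_7 = 156; s_8 = 330; t_8 = 108; p_9 = 98; q_9 = 362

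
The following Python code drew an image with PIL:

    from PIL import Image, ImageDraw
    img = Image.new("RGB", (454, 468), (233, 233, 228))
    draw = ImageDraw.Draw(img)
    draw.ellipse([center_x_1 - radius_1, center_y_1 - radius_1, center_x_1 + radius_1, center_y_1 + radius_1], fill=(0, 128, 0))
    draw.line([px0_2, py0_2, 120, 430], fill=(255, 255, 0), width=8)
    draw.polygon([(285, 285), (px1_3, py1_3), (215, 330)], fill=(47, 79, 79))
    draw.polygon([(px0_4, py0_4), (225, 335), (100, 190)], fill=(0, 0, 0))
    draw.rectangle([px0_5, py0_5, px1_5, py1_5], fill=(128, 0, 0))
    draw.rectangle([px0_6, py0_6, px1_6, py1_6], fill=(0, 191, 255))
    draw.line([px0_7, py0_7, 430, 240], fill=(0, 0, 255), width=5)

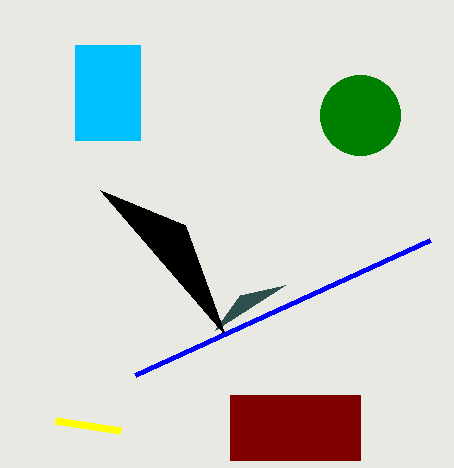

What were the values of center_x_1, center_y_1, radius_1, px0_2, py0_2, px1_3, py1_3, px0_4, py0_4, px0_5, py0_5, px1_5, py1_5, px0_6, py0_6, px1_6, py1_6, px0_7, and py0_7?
center_x_1 = 360
center_y_1 = 115
radius_1 = 40
px0_2 = 55
py0_2 = 420
px1_3 = 240
py1_3 = 295
px0_4 = 185
py0_4 = 225
px0_5 = 230
py0_5 = 395
px1_5 = 360
py1_5 = 460
px0_6 = 75
py0_6 = 45
px1_6 = 140
py1_6 = 140
px0_7 = 135
py0_7 = 375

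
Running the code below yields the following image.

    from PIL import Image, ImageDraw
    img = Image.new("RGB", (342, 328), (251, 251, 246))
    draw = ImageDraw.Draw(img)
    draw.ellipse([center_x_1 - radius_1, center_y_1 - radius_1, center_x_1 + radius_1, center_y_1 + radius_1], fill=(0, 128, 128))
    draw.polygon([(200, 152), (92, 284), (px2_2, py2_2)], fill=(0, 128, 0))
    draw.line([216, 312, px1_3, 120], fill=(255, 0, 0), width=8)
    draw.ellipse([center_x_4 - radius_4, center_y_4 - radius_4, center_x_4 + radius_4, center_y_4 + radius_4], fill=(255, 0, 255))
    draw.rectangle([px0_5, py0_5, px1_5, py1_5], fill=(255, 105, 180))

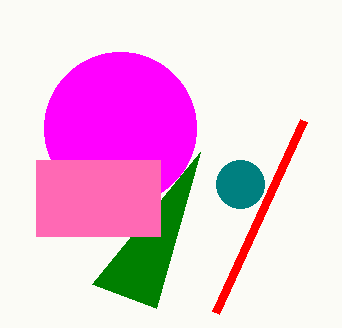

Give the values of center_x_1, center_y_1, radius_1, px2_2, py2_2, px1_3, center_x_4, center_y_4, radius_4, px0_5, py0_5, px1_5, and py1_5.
center_x_1 = 240; center_y_1 = 184; radius_1 = 24; px2_2 = 156; py2_2 = 308; px1_3 = 304; center_x_4 = 120; center_y_4 = 128; radius_4 = 76; px0_5 = 36; py0_5 = 160; px1_5 = 160; py1_5 = 236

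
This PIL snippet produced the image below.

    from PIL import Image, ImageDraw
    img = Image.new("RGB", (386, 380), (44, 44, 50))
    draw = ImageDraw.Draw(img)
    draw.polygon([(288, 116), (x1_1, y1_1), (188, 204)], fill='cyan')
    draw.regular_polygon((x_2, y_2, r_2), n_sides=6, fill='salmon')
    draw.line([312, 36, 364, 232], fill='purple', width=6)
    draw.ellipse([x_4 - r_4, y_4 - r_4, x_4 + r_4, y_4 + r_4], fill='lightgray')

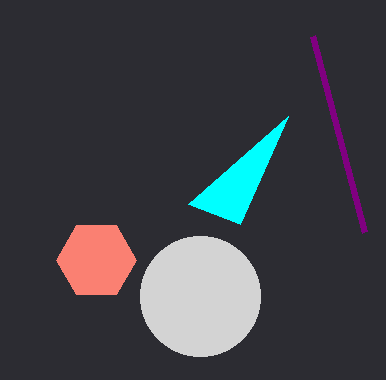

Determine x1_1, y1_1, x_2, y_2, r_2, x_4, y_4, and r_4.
x1_1 = 240; y1_1 = 224; x_2 = 96; y_2 = 260; r_2 = 40; x_4 = 200; y_4 = 296; r_4 = 60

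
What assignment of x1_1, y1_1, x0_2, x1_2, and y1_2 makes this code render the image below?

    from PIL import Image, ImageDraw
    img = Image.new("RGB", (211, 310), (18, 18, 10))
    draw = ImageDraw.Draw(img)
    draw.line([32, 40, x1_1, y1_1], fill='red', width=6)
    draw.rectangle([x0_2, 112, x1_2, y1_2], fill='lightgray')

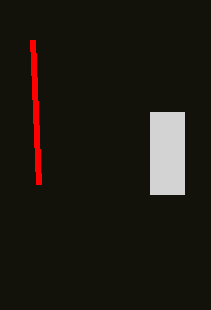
x1_1 = 38
y1_1 = 184
x0_2 = 150
x1_2 = 184
y1_2 = 194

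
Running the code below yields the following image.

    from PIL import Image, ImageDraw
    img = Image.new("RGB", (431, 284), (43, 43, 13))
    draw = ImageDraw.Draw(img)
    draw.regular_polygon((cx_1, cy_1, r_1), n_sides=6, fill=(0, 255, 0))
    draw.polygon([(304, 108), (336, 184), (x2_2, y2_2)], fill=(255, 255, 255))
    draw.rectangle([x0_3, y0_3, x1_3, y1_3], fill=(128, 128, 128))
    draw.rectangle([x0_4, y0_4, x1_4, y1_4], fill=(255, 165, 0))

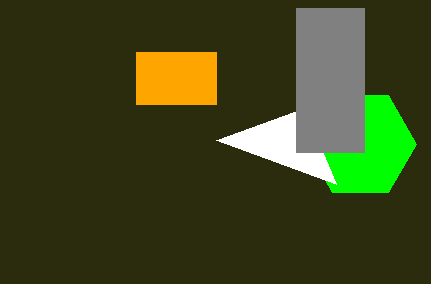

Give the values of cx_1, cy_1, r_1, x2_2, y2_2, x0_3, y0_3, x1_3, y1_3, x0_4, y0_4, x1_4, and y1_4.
cx_1 = 360, cy_1 = 144, r_1 = 56, x2_2 = 216, y2_2 = 140, x0_3 = 296, y0_3 = 8, x1_3 = 364, y1_3 = 152, x0_4 = 136, y0_4 = 52, x1_4 = 216, y1_4 = 104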